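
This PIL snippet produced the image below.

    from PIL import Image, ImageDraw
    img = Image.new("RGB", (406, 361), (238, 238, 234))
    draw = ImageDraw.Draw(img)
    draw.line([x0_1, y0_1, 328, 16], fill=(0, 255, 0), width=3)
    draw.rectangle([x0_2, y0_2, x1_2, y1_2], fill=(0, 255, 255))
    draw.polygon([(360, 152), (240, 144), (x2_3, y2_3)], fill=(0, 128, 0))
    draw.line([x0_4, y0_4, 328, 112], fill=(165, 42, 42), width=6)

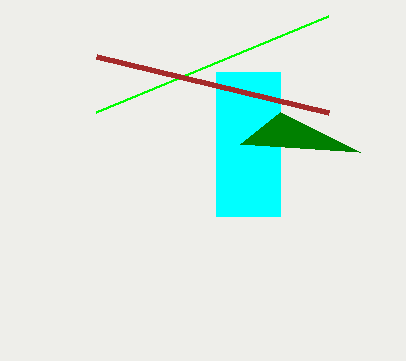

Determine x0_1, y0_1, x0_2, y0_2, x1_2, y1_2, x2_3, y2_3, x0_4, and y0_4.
x0_1 = 96, y0_1 = 112, x0_2 = 216, y0_2 = 72, x1_2 = 280, y1_2 = 216, x2_3 = 280, y2_3 = 112, x0_4 = 96, y0_4 = 56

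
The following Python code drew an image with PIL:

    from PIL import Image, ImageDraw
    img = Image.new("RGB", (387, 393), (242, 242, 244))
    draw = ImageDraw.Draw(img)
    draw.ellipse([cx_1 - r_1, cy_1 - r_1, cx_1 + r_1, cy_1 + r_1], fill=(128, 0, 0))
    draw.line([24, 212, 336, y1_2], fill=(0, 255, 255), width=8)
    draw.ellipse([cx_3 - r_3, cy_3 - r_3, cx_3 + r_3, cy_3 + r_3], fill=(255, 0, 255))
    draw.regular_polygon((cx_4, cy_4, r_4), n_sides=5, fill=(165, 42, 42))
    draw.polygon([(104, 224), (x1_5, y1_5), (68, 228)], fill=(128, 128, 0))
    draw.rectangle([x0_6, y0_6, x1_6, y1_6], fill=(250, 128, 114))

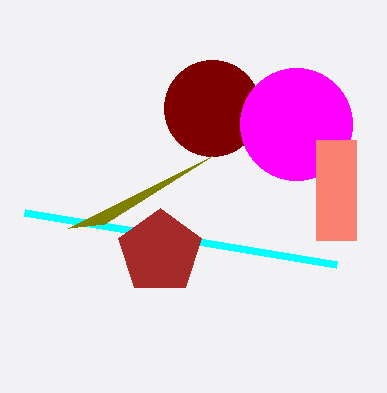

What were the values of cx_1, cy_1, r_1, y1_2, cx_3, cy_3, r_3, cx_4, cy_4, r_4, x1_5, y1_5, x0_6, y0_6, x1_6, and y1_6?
cx_1 = 212
cy_1 = 108
r_1 = 48
y1_2 = 264
cx_3 = 296
cy_3 = 124
r_3 = 56
cx_4 = 160
cy_4 = 252
r_4 = 44
x1_5 = 212
y1_5 = 156
x0_6 = 316
y0_6 = 140
x1_6 = 356
y1_6 = 240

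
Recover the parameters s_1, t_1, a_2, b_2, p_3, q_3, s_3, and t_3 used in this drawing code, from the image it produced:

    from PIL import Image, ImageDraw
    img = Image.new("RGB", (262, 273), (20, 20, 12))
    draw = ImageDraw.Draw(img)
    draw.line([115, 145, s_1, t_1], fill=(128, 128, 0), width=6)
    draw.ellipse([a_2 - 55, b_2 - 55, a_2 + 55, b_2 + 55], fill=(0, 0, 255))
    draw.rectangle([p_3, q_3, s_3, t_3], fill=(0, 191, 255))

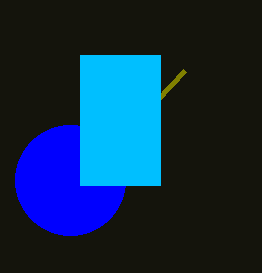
s_1 = 185; t_1 = 70; a_2 = 70; b_2 = 180; p_3 = 80; q_3 = 55; s_3 = 160; t_3 = 185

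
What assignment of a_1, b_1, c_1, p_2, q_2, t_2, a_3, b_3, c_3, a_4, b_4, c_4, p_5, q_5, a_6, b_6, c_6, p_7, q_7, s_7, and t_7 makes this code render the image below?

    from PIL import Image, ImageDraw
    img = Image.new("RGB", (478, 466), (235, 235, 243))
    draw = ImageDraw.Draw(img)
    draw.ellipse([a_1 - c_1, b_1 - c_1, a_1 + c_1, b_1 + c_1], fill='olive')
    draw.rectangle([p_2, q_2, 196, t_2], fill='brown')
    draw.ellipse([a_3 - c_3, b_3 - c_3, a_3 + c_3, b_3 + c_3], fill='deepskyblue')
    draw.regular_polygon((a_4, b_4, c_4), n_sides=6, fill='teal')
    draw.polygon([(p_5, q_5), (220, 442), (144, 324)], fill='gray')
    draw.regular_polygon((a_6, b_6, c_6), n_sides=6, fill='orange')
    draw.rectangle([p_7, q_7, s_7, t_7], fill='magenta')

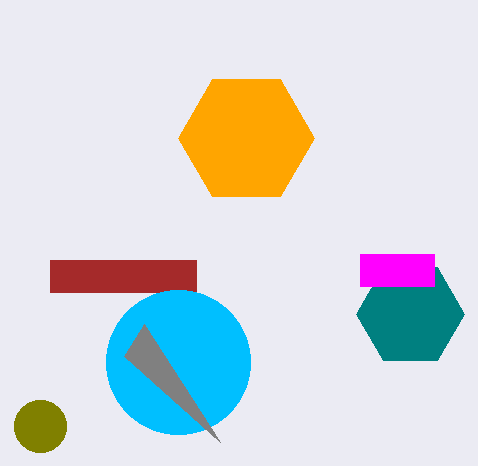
a_1 = 40; b_1 = 426; c_1 = 26; p_2 = 50; q_2 = 260; t_2 = 292; a_3 = 178; b_3 = 362; c_3 = 72; a_4 = 410; b_4 = 314; c_4 = 54; p_5 = 124; q_5 = 356; a_6 = 246; b_6 = 138; c_6 = 68; p_7 = 360; q_7 = 254; s_7 = 434; t_7 = 286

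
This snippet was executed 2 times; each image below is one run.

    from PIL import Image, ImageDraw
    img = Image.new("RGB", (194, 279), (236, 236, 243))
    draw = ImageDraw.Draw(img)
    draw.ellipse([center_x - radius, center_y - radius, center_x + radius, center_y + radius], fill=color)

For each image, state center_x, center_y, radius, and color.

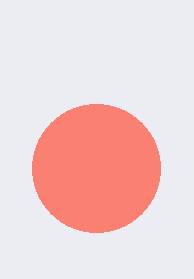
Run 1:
center_x = 96; center_y = 168; radius = 64; color = 'salmon'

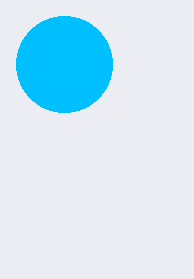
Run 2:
center_x = 64
center_y = 64
radius = 48
color = 'deepskyblue'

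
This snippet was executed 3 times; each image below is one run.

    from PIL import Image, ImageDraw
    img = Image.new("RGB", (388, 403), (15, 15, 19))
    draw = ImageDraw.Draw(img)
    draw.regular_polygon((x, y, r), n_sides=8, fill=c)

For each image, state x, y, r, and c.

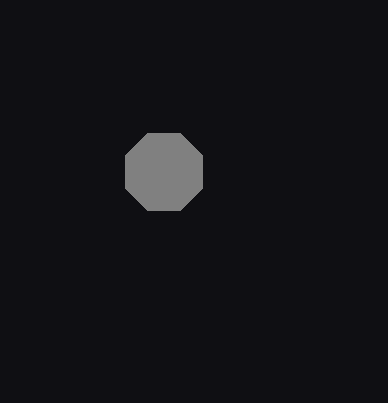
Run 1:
x = 164
y = 172
r = 42
c = 'gray'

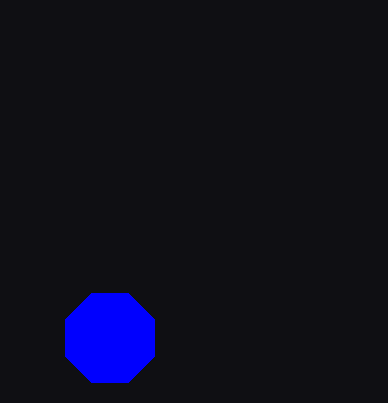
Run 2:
x = 110; y = 338; r = 48; c = 'blue'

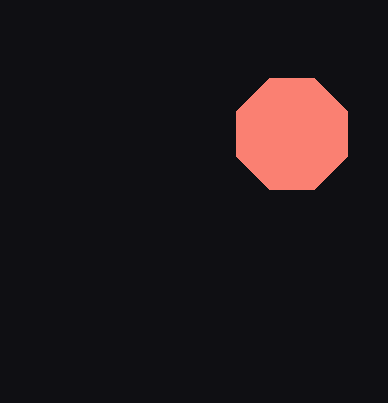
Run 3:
x = 292; y = 134; r = 60; c = 'salmon'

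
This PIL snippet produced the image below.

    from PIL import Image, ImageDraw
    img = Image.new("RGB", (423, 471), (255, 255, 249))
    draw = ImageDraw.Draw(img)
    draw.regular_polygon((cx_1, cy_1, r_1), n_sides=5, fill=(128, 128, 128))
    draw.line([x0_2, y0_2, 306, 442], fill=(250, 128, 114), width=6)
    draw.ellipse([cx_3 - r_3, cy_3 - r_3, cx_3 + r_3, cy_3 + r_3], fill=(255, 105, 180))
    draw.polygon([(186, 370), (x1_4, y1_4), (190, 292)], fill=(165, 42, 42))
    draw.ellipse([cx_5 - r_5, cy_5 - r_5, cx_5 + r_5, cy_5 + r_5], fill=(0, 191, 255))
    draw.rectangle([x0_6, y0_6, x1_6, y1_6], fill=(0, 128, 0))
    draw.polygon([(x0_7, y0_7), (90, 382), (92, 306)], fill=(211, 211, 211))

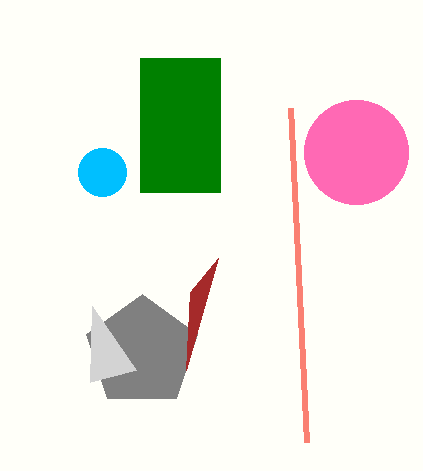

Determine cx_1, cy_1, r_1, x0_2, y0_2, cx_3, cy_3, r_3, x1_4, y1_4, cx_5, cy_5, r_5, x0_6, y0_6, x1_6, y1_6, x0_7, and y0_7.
cx_1 = 142, cy_1 = 352, r_1 = 58, x0_2 = 290, y0_2 = 108, cx_3 = 356, cy_3 = 152, r_3 = 52, x1_4 = 218, y1_4 = 258, cx_5 = 102, cy_5 = 172, r_5 = 24, x0_6 = 140, y0_6 = 58, x1_6 = 220, y1_6 = 192, x0_7 = 136, y0_7 = 370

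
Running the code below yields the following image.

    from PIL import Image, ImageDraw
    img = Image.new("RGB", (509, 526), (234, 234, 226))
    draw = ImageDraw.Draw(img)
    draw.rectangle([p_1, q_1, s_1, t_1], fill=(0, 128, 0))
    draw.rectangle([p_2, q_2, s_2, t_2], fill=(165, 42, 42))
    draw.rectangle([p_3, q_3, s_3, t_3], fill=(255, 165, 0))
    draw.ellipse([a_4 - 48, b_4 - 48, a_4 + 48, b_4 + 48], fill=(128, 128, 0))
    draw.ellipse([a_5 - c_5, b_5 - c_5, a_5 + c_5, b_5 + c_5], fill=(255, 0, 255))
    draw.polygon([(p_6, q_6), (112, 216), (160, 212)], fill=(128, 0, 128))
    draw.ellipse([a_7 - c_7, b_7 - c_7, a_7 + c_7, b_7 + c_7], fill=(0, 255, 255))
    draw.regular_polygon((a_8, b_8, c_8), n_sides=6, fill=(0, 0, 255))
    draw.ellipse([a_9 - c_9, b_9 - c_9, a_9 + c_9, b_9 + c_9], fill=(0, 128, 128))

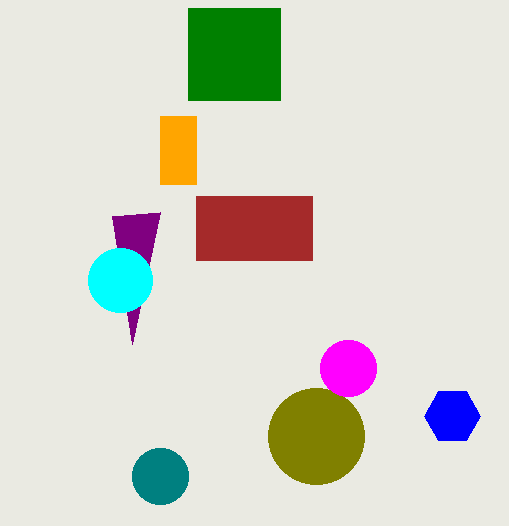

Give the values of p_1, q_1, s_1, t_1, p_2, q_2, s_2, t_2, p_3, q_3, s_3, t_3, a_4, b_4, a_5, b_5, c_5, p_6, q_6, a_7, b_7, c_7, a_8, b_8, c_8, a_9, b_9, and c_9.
p_1 = 188; q_1 = 8; s_1 = 280; t_1 = 100; p_2 = 196; q_2 = 196; s_2 = 312; t_2 = 260; p_3 = 160; q_3 = 116; s_3 = 196; t_3 = 184; a_4 = 316; b_4 = 436; a_5 = 348; b_5 = 368; c_5 = 28; p_6 = 132; q_6 = 344; a_7 = 120; b_7 = 280; c_7 = 32; a_8 = 452; b_8 = 416; c_8 = 28; a_9 = 160; b_9 = 476; c_9 = 28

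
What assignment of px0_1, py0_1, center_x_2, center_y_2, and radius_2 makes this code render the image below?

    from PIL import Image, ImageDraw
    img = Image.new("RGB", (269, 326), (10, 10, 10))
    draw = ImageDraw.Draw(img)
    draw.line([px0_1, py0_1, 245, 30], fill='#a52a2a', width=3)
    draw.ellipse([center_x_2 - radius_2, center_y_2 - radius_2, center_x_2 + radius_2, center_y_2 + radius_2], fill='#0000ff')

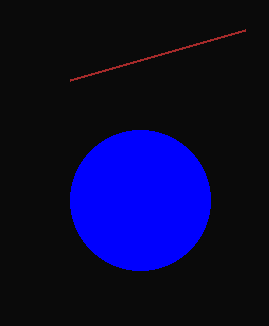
px0_1 = 70
py0_1 = 80
center_x_2 = 140
center_y_2 = 200
radius_2 = 70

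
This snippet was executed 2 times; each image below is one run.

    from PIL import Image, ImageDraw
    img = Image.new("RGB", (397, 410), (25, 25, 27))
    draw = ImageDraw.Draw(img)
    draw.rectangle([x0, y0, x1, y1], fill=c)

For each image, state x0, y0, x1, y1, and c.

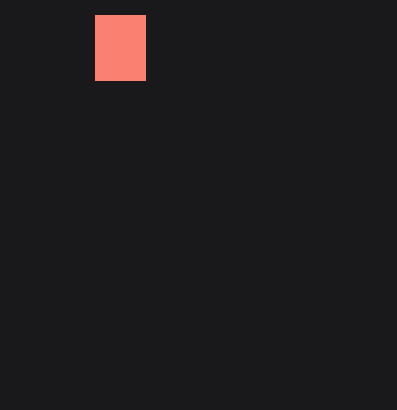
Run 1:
x0 = 95; y0 = 15; x1 = 145; y1 = 80; c = 'salmon'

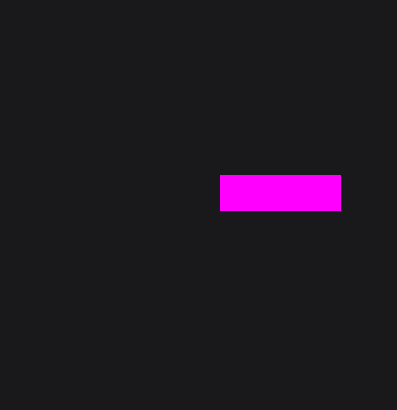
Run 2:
x0 = 220; y0 = 175; x1 = 340; y1 = 210; c = 'magenta'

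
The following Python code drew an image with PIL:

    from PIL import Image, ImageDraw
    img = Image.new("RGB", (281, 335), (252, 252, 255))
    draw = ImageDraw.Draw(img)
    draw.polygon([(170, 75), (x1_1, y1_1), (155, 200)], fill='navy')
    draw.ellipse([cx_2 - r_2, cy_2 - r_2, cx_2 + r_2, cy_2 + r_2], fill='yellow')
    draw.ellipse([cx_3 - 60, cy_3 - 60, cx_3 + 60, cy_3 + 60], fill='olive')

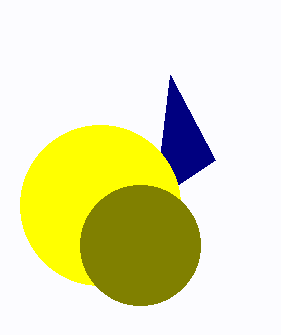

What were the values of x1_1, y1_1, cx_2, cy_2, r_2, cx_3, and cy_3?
x1_1 = 215, y1_1 = 160, cx_2 = 100, cy_2 = 205, r_2 = 80, cx_3 = 140, cy_3 = 245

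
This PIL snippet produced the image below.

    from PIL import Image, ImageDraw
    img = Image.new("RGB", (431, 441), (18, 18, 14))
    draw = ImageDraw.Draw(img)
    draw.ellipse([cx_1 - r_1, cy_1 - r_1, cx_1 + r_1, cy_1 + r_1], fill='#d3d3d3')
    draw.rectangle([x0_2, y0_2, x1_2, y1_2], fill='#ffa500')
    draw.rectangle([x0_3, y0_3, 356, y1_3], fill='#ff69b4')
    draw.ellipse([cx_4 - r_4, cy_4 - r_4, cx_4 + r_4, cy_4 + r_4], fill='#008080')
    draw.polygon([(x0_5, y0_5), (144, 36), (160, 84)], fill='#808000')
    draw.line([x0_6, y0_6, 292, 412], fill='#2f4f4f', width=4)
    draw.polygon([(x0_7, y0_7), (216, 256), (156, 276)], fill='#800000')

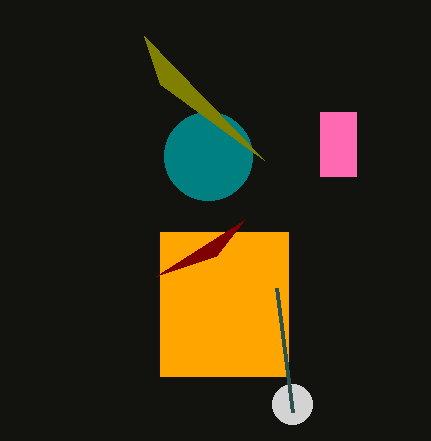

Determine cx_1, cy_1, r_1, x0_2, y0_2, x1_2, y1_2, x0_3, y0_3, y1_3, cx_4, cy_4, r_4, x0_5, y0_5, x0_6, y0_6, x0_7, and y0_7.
cx_1 = 292
cy_1 = 404
r_1 = 20
x0_2 = 160
y0_2 = 232
x1_2 = 288
y1_2 = 376
x0_3 = 320
y0_3 = 112
y1_3 = 176
cx_4 = 208
cy_4 = 156
r_4 = 44
x0_5 = 264
y0_5 = 160
x0_6 = 276
y0_6 = 288
x0_7 = 244
y0_7 = 220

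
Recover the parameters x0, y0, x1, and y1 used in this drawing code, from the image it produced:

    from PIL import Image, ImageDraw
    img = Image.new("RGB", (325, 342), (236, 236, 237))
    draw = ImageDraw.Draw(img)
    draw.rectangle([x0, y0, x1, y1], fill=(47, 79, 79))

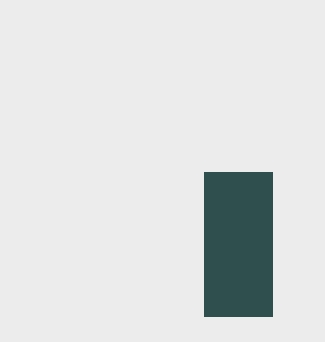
x0 = 204; y0 = 172; x1 = 272; y1 = 316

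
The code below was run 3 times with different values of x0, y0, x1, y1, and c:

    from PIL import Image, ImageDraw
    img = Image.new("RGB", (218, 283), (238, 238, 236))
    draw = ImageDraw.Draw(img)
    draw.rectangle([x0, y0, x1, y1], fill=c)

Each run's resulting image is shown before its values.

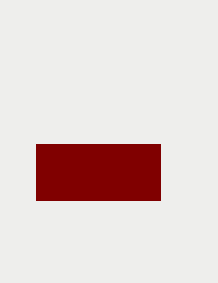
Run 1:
x0 = 36, y0 = 144, x1 = 160, y1 = 200, c = 'maroon'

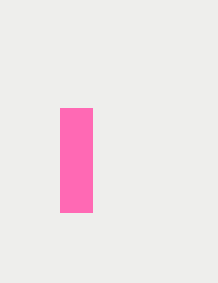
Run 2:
x0 = 60, y0 = 108, x1 = 92, y1 = 212, c = 'hotpink'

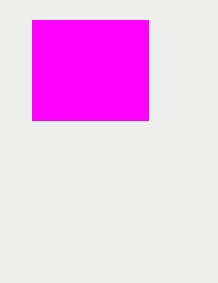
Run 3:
x0 = 32
y0 = 20
x1 = 148
y1 = 120
c = 'magenta'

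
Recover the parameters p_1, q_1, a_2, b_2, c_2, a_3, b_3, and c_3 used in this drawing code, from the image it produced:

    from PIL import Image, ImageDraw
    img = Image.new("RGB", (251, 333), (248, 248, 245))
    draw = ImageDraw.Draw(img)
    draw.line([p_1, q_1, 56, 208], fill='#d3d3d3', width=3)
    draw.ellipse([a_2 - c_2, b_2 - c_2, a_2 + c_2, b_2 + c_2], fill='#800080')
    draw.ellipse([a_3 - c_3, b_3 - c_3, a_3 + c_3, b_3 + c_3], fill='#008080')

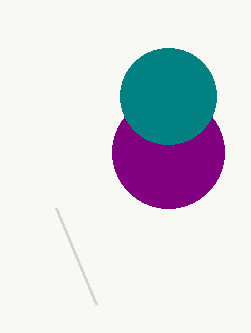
p_1 = 96, q_1 = 304, a_2 = 168, b_2 = 152, c_2 = 56, a_3 = 168, b_3 = 96, c_3 = 48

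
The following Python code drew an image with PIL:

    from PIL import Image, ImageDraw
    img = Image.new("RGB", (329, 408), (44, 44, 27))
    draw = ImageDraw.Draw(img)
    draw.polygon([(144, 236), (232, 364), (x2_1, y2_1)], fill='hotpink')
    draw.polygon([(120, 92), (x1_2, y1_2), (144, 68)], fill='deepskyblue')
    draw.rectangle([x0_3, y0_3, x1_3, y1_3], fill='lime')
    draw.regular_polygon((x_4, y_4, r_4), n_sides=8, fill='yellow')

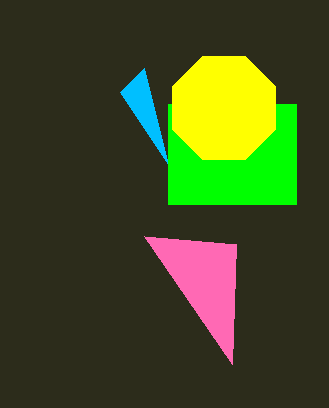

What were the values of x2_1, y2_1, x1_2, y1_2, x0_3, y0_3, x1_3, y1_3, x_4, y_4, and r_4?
x2_1 = 236
y2_1 = 244
x1_2 = 168
y1_2 = 164
x0_3 = 168
y0_3 = 104
x1_3 = 296
y1_3 = 204
x_4 = 224
y_4 = 108
r_4 = 56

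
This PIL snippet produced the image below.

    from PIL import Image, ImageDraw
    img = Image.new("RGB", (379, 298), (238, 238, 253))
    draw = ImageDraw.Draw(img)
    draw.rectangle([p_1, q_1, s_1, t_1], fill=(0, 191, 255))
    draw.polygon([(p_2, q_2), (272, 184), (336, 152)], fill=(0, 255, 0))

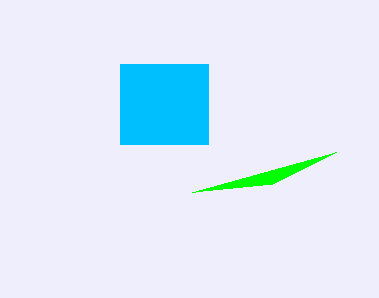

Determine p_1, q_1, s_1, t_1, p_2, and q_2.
p_1 = 120, q_1 = 64, s_1 = 208, t_1 = 144, p_2 = 192, q_2 = 192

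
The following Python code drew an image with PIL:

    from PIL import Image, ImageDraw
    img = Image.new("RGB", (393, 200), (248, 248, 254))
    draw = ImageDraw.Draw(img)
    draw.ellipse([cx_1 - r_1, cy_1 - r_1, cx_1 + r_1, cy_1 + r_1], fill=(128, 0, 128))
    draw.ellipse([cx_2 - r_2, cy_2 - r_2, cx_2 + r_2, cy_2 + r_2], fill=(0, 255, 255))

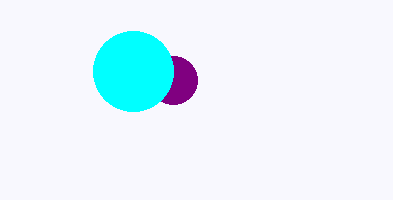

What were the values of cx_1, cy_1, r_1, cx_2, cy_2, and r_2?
cx_1 = 173; cy_1 = 80; r_1 = 24; cx_2 = 133; cy_2 = 71; r_2 = 40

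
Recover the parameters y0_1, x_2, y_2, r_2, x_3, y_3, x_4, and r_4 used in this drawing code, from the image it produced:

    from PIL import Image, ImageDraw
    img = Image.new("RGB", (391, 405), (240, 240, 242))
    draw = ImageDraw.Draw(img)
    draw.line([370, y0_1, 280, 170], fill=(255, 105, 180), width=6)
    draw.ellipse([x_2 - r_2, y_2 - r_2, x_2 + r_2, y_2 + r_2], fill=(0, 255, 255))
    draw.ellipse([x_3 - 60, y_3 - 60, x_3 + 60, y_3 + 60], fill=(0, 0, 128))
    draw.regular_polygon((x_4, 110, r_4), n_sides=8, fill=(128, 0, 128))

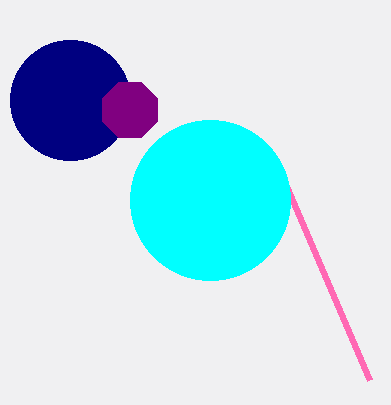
y0_1 = 380, x_2 = 210, y_2 = 200, r_2 = 80, x_3 = 70, y_3 = 100, x_4 = 130, r_4 = 30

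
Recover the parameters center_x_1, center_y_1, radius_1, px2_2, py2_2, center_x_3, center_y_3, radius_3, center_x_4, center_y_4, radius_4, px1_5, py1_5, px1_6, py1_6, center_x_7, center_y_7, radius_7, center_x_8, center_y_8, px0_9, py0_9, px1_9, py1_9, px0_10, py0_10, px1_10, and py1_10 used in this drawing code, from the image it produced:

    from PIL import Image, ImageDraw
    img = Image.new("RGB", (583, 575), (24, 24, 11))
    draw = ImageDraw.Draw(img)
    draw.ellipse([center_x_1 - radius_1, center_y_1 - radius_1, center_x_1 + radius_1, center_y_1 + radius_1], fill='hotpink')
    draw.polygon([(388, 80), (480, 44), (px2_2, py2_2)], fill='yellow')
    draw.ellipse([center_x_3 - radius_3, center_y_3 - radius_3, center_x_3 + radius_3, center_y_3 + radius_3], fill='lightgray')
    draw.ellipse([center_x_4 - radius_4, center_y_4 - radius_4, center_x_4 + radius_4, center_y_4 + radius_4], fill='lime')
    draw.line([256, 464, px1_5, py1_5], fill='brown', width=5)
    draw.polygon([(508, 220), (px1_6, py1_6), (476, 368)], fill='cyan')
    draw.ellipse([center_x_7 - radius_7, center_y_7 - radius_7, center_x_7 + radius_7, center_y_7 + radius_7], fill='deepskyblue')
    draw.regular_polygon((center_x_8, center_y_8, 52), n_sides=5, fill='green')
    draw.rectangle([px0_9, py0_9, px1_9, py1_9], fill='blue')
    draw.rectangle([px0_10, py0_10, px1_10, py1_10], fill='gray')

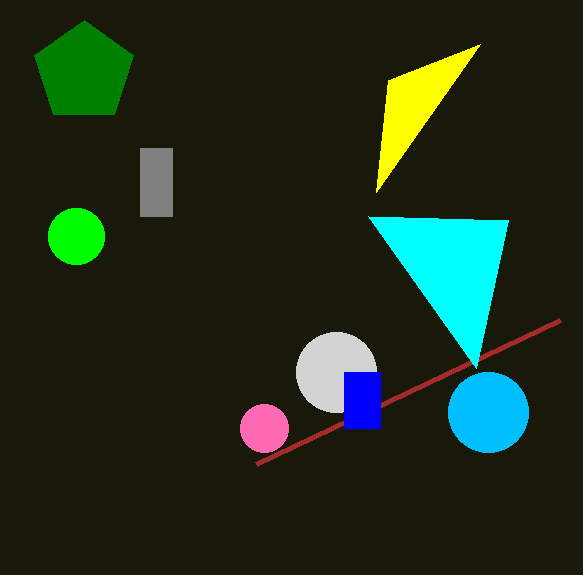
center_x_1 = 264
center_y_1 = 428
radius_1 = 24
px2_2 = 376
py2_2 = 192
center_x_3 = 336
center_y_3 = 372
radius_3 = 40
center_x_4 = 76
center_y_4 = 236
radius_4 = 28
px1_5 = 560
py1_5 = 320
px1_6 = 368
py1_6 = 216
center_x_7 = 488
center_y_7 = 412
radius_7 = 40
center_x_8 = 84
center_y_8 = 72
px0_9 = 344
py0_9 = 372
px1_9 = 380
py1_9 = 428
px0_10 = 140
py0_10 = 148
px1_10 = 172
py1_10 = 216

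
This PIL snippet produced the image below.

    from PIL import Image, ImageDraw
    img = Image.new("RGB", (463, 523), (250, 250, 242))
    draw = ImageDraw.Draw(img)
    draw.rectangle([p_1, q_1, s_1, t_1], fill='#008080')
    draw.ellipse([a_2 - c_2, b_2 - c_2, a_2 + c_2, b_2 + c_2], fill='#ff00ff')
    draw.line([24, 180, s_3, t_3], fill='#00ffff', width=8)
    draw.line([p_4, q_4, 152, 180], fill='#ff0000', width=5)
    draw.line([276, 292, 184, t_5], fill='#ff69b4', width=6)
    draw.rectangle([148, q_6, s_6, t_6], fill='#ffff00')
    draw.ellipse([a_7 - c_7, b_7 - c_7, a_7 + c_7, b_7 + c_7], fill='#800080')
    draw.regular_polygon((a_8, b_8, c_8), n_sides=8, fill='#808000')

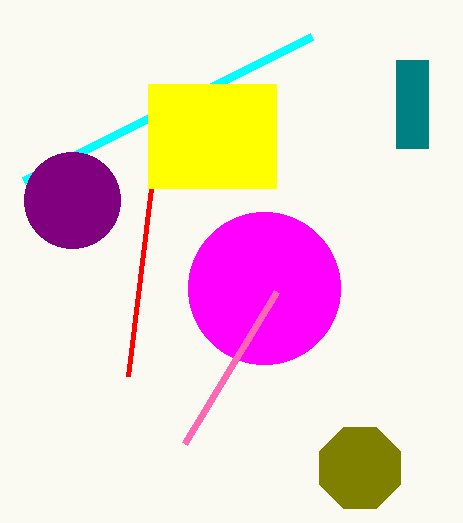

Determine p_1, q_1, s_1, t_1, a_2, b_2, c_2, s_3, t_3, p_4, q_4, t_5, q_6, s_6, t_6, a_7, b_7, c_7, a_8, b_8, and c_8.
p_1 = 396; q_1 = 60; s_1 = 428; t_1 = 148; a_2 = 264; b_2 = 288; c_2 = 76; s_3 = 312; t_3 = 36; p_4 = 128; q_4 = 376; t_5 = 444; q_6 = 84; s_6 = 276; t_6 = 188; a_7 = 72; b_7 = 200; c_7 = 48; a_8 = 360; b_8 = 468; c_8 = 44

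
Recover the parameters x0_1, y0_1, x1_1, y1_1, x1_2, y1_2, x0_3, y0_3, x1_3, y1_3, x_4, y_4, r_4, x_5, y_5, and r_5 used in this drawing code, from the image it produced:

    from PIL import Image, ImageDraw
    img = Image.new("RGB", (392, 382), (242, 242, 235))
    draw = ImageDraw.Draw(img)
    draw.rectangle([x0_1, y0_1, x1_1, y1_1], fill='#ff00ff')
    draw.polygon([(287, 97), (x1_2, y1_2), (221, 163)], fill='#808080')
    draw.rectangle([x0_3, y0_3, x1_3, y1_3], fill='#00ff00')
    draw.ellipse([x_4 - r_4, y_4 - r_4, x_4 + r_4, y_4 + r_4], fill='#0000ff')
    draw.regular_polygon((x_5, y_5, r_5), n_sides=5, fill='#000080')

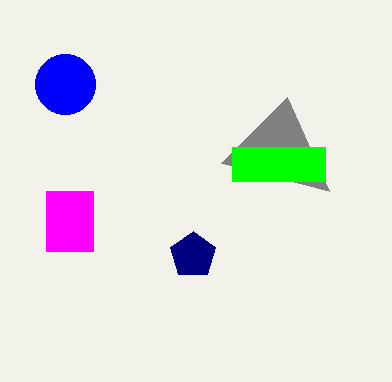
x0_1 = 46
y0_1 = 191
x1_1 = 93
y1_1 = 251
x1_2 = 329
y1_2 = 191
x0_3 = 232
y0_3 = 147
x1_3 = 325
y1_3 = 181
x_4 = 65
y_4 = 84
r_4 = 30
x_5 = 193
y_5 = 255
r_5 = 24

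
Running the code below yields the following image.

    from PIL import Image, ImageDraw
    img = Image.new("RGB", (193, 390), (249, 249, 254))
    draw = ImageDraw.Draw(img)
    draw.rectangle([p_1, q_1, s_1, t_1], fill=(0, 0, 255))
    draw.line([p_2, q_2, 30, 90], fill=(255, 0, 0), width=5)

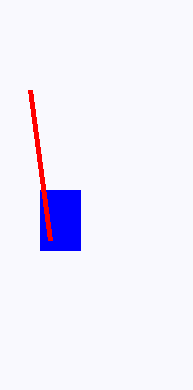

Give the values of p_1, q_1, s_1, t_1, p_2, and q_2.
p_1 = 40, q_1 = 190, s_1 = 80, t_1 = 250, p_2 = 50, q_2 = 240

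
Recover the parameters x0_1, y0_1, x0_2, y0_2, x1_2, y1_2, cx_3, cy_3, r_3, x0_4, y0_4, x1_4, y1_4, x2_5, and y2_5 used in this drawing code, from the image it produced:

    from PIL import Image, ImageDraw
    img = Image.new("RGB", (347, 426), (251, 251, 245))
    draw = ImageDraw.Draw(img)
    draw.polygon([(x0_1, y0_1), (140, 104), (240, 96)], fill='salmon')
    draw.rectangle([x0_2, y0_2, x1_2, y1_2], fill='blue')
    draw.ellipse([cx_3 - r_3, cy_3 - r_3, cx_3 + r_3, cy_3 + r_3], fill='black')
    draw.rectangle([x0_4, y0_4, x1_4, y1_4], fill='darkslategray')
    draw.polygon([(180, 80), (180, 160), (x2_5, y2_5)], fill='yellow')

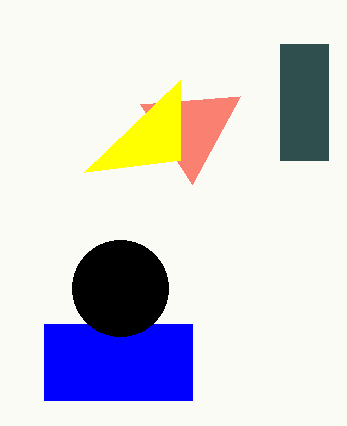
x0_1 = 192
y0_1 = 184
x0_2 = 44
y0_2 = 324
x1_2 = 192
y1_2 = 400
cx_3 = 120
cy_3 = 288
r_3 = 48
x0_4 = 280
y0_4 = 44
x1_4 = 328
y1_4 = 160
x2_5 = 84
y2_5 = 172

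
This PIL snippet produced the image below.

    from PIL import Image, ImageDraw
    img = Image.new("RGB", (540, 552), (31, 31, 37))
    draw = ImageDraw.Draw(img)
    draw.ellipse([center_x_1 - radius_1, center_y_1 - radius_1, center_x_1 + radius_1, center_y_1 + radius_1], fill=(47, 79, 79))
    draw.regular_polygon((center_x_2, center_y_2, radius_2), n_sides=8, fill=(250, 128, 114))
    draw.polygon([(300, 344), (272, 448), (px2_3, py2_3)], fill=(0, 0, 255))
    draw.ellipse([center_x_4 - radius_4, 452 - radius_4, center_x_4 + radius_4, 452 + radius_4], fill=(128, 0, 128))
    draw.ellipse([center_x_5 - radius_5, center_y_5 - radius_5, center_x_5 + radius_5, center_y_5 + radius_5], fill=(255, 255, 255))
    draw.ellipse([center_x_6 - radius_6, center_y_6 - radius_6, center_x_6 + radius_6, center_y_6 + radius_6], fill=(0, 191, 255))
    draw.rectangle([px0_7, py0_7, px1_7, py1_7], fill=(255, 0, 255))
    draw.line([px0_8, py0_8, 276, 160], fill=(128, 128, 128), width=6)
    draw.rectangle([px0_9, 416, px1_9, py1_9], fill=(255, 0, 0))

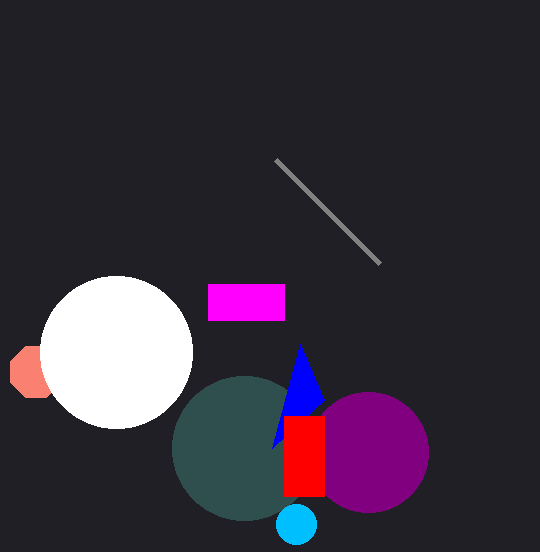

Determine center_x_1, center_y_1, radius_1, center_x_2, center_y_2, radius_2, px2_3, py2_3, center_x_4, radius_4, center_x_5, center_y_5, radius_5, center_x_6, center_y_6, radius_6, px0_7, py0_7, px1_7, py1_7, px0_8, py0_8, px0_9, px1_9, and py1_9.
center_x_1 = 244; center_y_1 = 448; radius_1 = 72; center_x_2 = 36; center_y_2 = 372; radius_2 = 28; px2_3 = 324; py2_3 = 400; center_x_4 = 368; radius_4 = 60; center_x_5 = 116; center_y_5 = 352; radius_5 = 76; center_x_6 = 296; center_y_6 = 524; radius_6 = 20; px0_7 = 208; py0_7 = 284; px1_7 = 284; py1_7 = 320; px0_8 = 380; py0_8 = 264; px0_9 = 284; px1_9 = 324; py1_9 = 496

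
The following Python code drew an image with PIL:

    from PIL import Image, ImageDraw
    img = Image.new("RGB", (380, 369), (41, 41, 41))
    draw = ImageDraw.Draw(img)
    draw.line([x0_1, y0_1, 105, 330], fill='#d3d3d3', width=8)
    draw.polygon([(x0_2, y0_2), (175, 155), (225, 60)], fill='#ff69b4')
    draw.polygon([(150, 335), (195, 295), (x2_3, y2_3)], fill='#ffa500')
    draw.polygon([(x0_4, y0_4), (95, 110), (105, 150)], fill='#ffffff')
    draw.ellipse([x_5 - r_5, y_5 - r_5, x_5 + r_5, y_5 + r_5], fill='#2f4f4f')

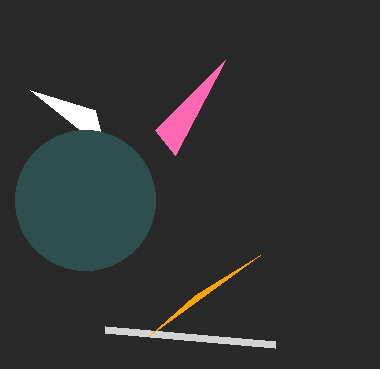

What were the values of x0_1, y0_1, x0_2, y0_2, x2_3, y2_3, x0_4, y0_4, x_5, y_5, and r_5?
x0_1 = 275
y0_1 = 345
x0_2 = 155
y0_2 = 130
x2_3 = 260
y2_3 = 255
x0_4 = 30
y0_4 = 90
x_5 = 85
y_5 = 200
r_5 = 70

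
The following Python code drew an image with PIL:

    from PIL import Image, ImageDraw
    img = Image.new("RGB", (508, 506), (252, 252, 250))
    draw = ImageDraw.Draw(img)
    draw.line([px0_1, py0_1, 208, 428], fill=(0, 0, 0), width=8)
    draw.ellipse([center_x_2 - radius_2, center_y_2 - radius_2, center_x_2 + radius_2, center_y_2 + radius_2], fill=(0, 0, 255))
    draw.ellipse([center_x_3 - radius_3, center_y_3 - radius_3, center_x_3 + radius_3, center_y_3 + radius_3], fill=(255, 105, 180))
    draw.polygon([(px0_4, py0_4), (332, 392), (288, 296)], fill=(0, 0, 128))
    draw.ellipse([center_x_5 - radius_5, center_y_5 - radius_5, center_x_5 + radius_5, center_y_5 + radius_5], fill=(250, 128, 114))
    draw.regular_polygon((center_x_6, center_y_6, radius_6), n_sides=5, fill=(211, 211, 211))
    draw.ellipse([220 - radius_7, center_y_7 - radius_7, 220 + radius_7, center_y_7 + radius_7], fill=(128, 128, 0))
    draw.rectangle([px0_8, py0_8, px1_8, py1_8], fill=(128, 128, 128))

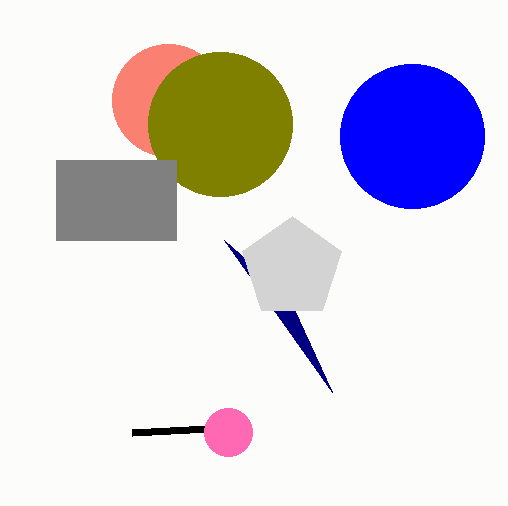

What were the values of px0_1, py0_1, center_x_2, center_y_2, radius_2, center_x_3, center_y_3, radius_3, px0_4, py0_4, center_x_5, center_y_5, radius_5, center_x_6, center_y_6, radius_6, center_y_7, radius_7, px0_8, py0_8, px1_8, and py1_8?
px0_1 = 132
py0_1 = 432
center_x_2 = 412
center_y_2 = 136
radius_2 = 72
center_x_3 = 228
center_y_3 = 432
radius_3 = 24
px0_4 = 224
py0_4 = 240
center_x_5 = 168
center_y_5 = 100
radius_5 = 56
center_x_6 = 292
center_y_6 = 268
radius_6 = 52
center_y_7 = 124
radius_7 = 72
px0_8 = 56
py0_8 = 160
px1_8 = 176
py1_8 = 240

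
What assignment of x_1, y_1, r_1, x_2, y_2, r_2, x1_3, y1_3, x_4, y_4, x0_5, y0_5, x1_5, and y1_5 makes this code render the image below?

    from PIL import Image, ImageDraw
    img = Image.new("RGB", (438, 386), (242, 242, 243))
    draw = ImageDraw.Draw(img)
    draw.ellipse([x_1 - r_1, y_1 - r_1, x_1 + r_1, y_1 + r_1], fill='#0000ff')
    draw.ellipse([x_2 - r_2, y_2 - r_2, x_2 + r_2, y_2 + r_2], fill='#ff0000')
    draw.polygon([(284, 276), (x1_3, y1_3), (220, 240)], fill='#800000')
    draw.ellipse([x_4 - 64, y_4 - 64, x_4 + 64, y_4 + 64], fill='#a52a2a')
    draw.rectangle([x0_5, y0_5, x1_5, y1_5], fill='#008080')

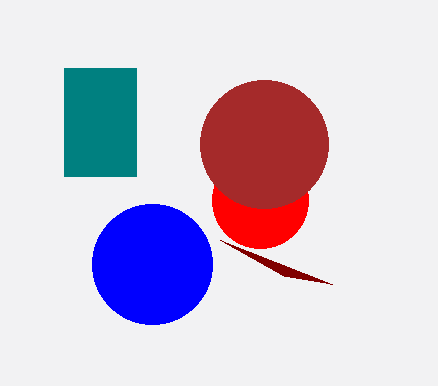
x_1 = 152, y_1 = 264, r_1 = 60, x_2 = 260, y_2 = 200, r_2 = 48, x1_3 = 332, y1_3 = 284, x_4 = 264, y_4 = 144, x0_5 = 64, y0_5 = 68, x1_5 = 136, y1_5 = 176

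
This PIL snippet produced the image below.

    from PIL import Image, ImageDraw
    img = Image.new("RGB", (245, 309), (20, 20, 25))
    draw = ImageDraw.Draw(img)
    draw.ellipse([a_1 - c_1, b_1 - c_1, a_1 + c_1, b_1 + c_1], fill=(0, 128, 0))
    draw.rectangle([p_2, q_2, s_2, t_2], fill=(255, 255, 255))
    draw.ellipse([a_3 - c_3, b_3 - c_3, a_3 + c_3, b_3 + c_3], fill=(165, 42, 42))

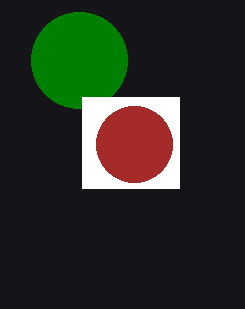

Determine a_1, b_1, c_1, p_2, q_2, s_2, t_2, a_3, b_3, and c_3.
a_1 = 79
b_1 = 60
c_1 = 48
p_2 = 82
q_2 = 97
s_2 = 179
t_2 = 188
a_3 = 134
b_3 = 144
c_3 = 38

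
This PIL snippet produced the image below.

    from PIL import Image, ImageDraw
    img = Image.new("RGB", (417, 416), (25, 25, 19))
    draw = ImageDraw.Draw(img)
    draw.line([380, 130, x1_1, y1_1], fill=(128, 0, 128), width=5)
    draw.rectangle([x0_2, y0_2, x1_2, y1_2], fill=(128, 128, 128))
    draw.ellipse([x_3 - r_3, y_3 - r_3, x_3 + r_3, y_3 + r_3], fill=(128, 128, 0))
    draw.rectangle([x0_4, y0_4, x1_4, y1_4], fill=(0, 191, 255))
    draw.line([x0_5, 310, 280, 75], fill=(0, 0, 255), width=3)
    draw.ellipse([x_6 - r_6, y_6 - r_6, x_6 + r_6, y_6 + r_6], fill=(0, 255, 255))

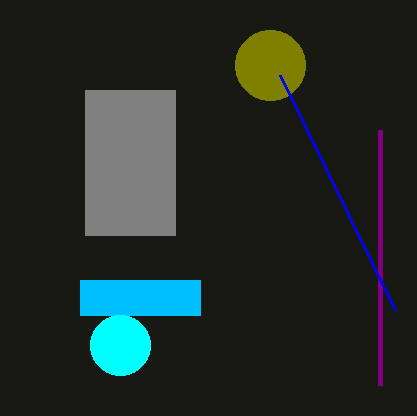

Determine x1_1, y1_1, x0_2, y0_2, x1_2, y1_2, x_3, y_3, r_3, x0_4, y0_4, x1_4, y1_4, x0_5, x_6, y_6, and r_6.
x1_1 = 380, y1_1 = 385, x0_2 = 85, y0_2 = 90, x1_2 = 175, y1_2 = 235, x_3 = 270, y_3 = 65, r_3 = 35, x0_4 = 80, y0_4 = 280, x1_4 = 200, y1_4 = 315, x0_5 = 395, x_6 = 120, y_6 = 345, r_6 = 30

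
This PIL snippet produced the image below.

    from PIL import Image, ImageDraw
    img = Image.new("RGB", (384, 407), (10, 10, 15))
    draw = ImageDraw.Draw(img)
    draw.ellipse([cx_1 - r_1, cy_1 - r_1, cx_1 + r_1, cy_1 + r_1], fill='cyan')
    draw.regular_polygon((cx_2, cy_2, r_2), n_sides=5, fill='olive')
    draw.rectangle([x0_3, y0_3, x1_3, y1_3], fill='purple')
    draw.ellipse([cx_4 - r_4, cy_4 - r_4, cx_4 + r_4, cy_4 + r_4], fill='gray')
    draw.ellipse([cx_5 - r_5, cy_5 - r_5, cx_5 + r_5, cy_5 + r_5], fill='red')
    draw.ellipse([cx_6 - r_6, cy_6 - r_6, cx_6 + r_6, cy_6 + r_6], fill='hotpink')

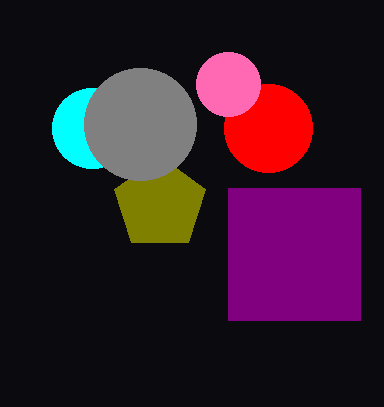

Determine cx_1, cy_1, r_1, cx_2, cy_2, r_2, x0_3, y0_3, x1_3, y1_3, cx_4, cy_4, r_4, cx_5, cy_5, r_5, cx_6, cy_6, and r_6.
cx_1 = 92; cy_1 = 128; r_1 = 40; cx_2 = 160; cy_2 = 204; r_2 = 48; x0_3 = 228; y0_3 = 188; x1_3 = 360; y1_3 = 320; cx_4 = 140; cy_4 = 124; r_4 = 56; cx_5 = 268; cy_5 = 128; r_5 = 44; cx_6 = 228; cy_6 = 84; r_6 = 32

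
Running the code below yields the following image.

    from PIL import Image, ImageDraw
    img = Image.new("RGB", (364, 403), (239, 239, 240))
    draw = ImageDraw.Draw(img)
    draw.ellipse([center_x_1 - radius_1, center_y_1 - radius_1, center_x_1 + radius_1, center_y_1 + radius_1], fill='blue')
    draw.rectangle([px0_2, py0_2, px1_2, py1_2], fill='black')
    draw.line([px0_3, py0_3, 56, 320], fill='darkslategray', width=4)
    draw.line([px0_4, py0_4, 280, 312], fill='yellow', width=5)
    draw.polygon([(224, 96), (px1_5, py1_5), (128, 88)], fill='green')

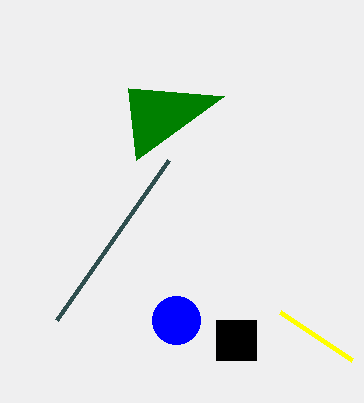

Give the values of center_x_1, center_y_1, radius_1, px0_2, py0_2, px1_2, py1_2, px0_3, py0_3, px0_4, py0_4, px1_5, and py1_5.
center_x_1 = 176, center_y_1 = 320, radius_1 = 24, px0_2 = 216, py0_2 = 320, px1_2 = 256, py1_2 = 360, px0_3 = 168, py0_3 = 160, px0_4 = 352, py0_4 = 360, px1_5 = 136, py1_5 = 160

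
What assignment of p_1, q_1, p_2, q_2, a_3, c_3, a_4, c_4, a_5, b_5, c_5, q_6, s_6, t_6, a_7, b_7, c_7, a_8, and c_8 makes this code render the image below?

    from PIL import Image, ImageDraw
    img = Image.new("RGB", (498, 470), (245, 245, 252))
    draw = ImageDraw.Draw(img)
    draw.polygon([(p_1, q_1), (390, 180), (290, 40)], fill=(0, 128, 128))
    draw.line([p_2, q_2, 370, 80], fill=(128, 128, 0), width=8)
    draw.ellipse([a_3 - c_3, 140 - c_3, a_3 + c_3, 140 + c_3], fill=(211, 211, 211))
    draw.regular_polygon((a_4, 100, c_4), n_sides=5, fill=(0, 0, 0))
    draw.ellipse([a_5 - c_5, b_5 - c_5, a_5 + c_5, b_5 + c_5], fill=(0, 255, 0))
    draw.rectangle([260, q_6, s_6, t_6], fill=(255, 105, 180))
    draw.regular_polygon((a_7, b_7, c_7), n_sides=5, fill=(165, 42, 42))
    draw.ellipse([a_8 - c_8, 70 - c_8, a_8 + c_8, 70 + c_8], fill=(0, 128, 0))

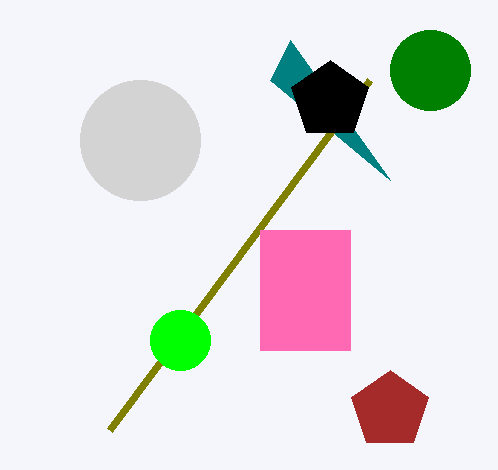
p_1 = 270; q_1 = 80; p_2 = 110; q_2 = 430; a_3 = 140; c_3 = 60; a_4 = 330; c_4 = 40; a_5 = 180; b_5 = 340; c_5 = 30; q_6 = 230; s_6 = 350; t_6 = 350; a_7 = 390; b_7 = 410; c_7 = 40; a_8 = 430; c_8 = 40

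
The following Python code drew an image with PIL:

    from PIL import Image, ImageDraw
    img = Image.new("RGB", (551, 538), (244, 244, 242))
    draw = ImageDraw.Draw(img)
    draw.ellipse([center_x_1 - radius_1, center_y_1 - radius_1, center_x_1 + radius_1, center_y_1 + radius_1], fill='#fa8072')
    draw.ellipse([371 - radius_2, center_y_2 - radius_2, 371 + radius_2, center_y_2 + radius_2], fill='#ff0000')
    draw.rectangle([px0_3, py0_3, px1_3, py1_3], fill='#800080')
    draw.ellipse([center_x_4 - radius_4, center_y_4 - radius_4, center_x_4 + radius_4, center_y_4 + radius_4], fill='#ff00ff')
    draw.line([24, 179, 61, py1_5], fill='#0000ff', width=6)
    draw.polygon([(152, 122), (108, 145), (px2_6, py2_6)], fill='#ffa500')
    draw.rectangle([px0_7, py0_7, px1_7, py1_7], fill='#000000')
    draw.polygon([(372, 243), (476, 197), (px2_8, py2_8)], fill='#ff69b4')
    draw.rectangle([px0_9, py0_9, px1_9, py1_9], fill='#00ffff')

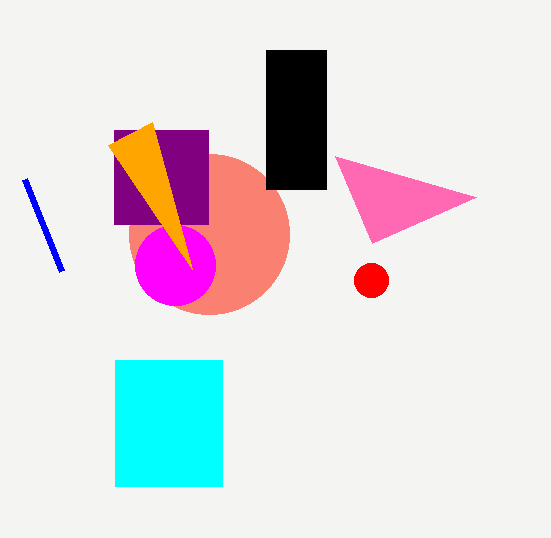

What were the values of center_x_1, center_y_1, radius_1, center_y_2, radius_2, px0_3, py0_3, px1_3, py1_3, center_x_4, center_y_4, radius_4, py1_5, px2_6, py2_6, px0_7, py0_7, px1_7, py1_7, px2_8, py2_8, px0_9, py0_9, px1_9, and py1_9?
center_x_1 = 209
center_y_1 = 234
radius_1 = 80
center_y_2 = 280
radius_2 = 17
px0_3 = 114
py0_3 = 130
px1_3 = 208
py1_3 = 224
center_x_4 = 175
center_y_4 = 265
radius_4 = 40
py1_5 = 271
px2_6 = 192
py2_6 = 269
px0_7 = 266
py0_7 = 50
px1_7 = 326
py1_7 = 189
px2_8 = 335
py2_8 = 156
px0_9 = 115
py0_9 = 360
px1_9 = 222
py1_9 = 486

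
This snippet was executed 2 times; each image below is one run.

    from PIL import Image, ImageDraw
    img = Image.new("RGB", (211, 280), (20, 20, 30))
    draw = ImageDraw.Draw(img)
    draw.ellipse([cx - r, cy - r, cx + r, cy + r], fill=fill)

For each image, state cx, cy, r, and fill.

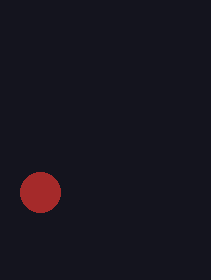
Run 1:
cx = 40, cy = 192, r = 20, fill = 'brown'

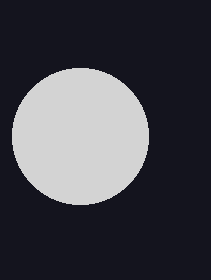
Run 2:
cx = 80; cy = 136; r = 68; fill = 'lightgray'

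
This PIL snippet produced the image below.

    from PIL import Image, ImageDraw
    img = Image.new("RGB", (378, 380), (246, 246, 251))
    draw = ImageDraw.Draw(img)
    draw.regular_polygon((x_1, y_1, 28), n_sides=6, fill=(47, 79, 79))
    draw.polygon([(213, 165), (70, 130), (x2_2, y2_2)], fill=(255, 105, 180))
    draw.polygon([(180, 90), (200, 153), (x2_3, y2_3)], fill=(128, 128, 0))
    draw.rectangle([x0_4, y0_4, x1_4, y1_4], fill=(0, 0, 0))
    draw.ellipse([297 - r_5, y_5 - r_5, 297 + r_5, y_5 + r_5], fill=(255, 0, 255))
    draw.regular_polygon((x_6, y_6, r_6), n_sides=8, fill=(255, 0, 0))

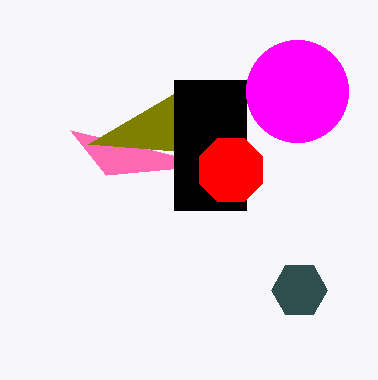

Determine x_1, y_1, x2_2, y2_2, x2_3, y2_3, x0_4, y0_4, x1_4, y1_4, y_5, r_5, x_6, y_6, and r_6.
x_1 = 299; y_1 = 290; x2_2 = 106; y2_2 = 175; x2_3 = 88; y2_3 = 144; x0_4 = 174; y0_4 = 80; x1_4 = 246; y1_4 = 210; y_5 = 91; r_5 = 51; x_6 = 231; y_6 = 170; r_6 = 34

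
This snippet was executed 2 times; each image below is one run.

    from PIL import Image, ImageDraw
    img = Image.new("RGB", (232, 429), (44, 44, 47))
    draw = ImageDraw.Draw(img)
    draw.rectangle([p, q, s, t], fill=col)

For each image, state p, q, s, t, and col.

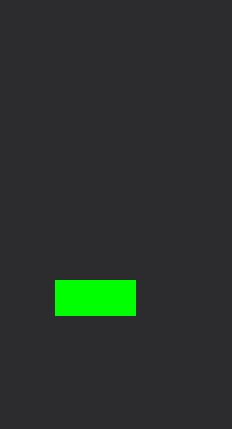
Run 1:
p = 55; q = 280; s = 135; t = 315; col = 'lime'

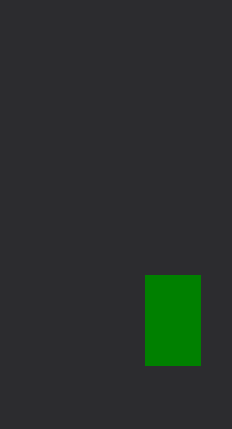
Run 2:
p = 145, q = 275, s = 200, t = 365, col = 'green'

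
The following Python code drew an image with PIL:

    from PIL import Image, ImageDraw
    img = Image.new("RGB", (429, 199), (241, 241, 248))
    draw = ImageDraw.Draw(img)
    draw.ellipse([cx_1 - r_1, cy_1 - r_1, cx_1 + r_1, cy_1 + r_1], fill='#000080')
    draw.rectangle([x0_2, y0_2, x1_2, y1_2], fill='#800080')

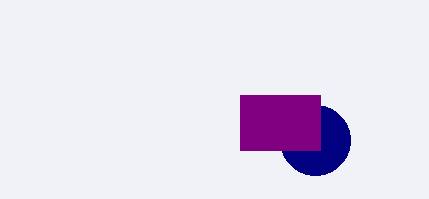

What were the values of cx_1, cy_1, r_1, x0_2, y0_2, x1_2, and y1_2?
cx_1 = 315; cy_1 = 140; r_1 = 35; x0_2 = 240; y0_2 = 95; x1_2 = 320; y1_2 = 150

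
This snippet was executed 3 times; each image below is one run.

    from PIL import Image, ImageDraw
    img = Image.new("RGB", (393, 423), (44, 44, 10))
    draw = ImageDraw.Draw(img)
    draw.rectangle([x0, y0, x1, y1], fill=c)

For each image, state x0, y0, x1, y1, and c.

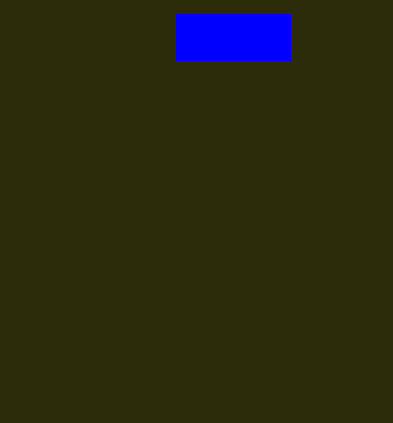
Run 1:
x0 = 176; y0 = 14; x1 = 290; y1 = 60; c = 'blue'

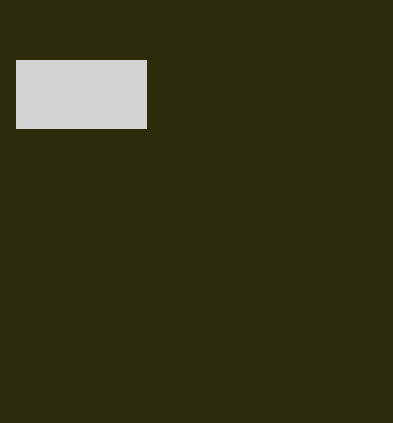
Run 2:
x0 = 16, y0 = 60, x1 = 146, y1 = 128, c = 'lightgray'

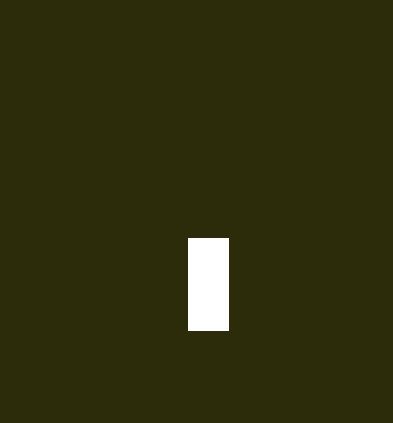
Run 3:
x0 = 188; y0 = 238; x1 = 228; y1 = 330; c = 'white'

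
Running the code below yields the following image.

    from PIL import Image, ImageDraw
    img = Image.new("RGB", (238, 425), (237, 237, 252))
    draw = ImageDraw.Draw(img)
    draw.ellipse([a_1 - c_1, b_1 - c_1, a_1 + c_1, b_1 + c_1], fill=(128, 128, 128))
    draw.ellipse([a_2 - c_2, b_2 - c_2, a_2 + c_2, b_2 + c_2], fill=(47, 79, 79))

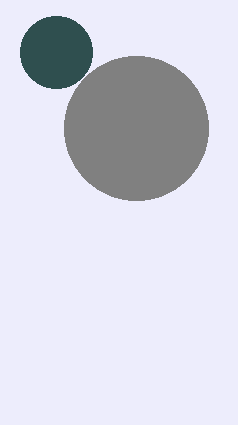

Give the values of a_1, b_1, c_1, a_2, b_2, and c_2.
a_1 = 136; b_1 = 128; c_1 = 72; a_2 = 56; b_2 = 52; c_2 = 36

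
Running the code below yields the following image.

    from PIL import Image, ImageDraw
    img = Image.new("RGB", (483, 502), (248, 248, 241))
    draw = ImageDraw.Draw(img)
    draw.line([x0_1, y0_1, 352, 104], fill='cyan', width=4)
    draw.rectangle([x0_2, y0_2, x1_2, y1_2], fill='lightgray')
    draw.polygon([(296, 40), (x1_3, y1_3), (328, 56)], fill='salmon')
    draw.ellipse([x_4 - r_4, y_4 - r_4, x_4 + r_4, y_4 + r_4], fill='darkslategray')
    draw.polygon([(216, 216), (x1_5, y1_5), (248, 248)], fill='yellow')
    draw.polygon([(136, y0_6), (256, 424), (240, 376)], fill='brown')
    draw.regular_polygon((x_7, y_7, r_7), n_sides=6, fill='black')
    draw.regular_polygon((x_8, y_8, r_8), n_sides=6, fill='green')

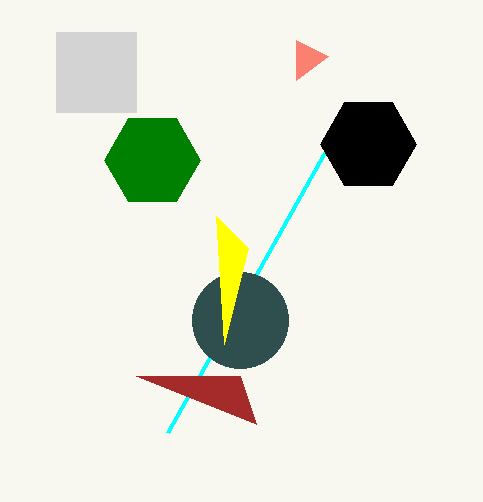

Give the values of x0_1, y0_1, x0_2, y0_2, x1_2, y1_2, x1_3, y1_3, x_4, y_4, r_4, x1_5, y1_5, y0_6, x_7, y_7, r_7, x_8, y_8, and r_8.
x0_1 = 168; y0_1 = 432; x0_2 = 56; y0_2 = 32; x1_2 = 136; y1_2 = 112; x1_3 = 296; y1_3 = 80; x_4 = 240; y_4 = 320; r_4 = 48; x1_5 = 224; y1_5 = 344; y0_6 = 376; x_7 = 368; y_7 = 144; r_7 = 48; x_8 = 152; y_8 = 160; r_8 = 48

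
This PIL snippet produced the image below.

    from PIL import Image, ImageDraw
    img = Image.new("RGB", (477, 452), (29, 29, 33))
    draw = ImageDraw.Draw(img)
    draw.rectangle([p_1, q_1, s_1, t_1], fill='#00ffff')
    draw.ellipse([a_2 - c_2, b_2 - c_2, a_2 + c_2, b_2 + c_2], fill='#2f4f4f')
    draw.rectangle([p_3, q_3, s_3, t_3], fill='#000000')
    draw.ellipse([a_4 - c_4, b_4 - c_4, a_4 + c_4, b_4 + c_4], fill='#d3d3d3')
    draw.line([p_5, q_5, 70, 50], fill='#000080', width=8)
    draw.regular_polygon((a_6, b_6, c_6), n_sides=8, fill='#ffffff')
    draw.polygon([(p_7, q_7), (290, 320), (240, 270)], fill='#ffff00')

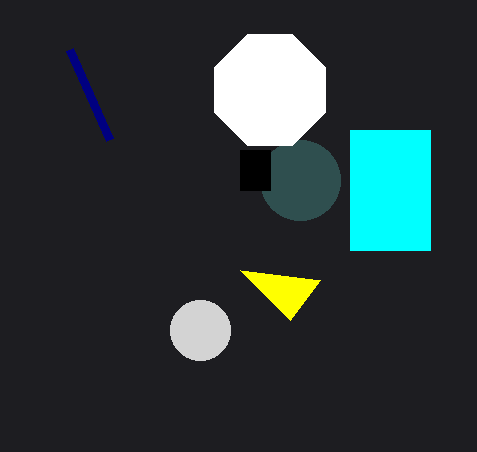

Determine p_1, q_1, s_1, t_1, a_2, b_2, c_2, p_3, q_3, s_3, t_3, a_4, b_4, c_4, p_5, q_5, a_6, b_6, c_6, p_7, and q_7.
p_1 = 350
q_1 = 130
s_1 = 430
t_1 = 250
a_2 = 300
b_2 = 180
c_2 = 40
p_3 = 240
q_3 = 150
s_3 = 270
t_3 = 190
a_4 = 200
b_4 = 330
c_4 = 30
p_5 = 110
q_5 = 140
a_6 = 270
b_6 = 90
c_6 = 60
p_7 = 320
q_7 = 280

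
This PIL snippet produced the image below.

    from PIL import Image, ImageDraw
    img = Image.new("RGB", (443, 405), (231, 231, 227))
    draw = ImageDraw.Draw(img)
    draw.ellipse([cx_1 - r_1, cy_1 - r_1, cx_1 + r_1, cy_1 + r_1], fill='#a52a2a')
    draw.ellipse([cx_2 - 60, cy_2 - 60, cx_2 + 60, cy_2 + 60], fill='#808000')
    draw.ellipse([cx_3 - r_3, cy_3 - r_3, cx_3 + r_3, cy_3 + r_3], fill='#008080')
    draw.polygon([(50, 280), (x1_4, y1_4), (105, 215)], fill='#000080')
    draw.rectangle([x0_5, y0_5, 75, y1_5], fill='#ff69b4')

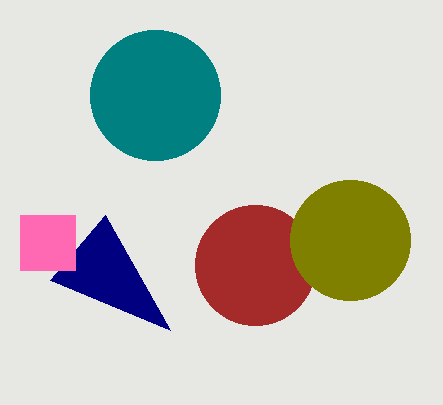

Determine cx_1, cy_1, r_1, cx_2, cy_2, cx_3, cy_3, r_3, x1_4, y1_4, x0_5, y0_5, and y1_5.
cx_1 = 255
cy_1 = 265
r_1 = 60
cx_2 = 350
cy_2 = 240
cx_3 = 155
cy_3 = 95
r_3 = 65
x1_4 = 170
y1_4 = 330
x0_5 = 20
y0_5 = 215
y1_5 = 270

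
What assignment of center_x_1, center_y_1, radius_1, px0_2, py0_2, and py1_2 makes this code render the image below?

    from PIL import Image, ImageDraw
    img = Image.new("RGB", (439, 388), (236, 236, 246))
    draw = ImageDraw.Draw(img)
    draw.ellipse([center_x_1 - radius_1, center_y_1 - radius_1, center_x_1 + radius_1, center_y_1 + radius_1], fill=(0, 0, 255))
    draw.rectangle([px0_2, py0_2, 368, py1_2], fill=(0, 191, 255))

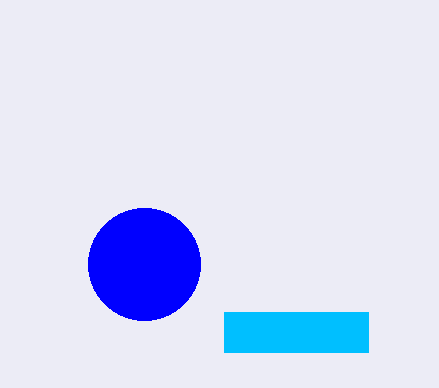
center_x_1 = 144; center_y_1 = 264; radius_1 = 56; px0_2 = 224; py0_2 = 312; py1_2 = 352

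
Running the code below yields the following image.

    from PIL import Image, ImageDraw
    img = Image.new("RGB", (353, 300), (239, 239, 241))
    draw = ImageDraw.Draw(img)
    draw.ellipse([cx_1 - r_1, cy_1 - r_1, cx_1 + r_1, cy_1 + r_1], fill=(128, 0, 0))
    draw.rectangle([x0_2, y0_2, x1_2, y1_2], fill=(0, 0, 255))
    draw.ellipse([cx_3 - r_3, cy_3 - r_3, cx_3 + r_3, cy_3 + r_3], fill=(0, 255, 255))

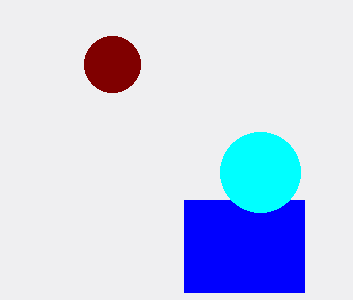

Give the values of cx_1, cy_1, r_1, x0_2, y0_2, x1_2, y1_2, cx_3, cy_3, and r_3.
cx_1 = 112
cy_1 = 64
r_1 = 28
x0_2 = 184
y0_2 = 200
x1_2 = 304
y1_2 = 292
cx_3 = 260
cy_3 = 172
r_3 = 40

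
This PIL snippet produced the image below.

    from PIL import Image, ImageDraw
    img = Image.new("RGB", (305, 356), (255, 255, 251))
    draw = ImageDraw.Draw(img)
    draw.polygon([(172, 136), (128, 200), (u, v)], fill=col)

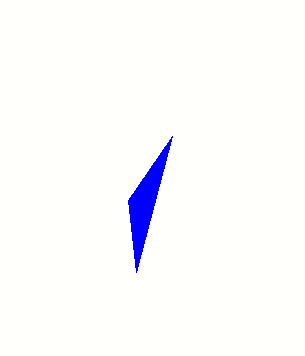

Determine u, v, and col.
u = 136, v = 272, col = 'blue'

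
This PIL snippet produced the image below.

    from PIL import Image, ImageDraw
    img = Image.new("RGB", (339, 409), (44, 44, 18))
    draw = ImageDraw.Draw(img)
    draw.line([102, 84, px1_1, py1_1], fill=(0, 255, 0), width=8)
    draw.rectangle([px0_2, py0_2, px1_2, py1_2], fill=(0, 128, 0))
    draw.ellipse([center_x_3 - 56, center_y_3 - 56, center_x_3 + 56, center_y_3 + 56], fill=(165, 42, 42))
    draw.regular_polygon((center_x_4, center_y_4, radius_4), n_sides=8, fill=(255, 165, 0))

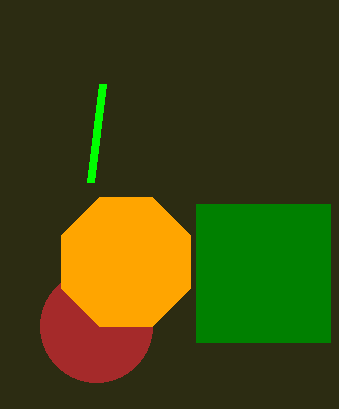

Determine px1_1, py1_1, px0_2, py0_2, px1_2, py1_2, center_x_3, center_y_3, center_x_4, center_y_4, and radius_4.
px1_1 = 90, py1_1 = 182, px0_2 = 196, py0_2 = 204, px1_2 = 330, py1_2 = 342, center_x_3 = 96, center_y_3 = 326, center_x_4 = 126, center_y_4 = 262, radius_4 = 70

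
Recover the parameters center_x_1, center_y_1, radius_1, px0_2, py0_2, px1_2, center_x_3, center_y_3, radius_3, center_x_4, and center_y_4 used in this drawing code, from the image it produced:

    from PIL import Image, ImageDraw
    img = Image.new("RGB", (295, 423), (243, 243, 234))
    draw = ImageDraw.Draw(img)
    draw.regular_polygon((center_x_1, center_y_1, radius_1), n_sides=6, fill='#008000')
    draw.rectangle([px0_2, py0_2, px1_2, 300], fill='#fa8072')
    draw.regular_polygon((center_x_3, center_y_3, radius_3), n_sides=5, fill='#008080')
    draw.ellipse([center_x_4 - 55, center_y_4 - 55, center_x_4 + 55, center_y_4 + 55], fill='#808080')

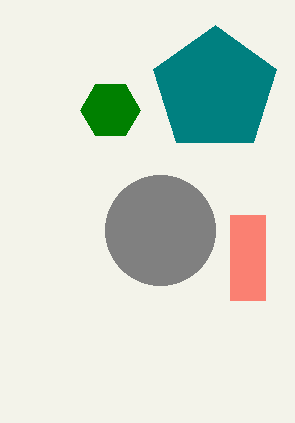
center_x_1 = 110, center_y_1 = 110, radius_1 = 30, px0_2 = 230, py0_2 = 215, px1_2 = 265, center_x_3 = 215, center_y_3 = 90, radius_3 = 65, center_x_4 = 160, center_y_4 = 230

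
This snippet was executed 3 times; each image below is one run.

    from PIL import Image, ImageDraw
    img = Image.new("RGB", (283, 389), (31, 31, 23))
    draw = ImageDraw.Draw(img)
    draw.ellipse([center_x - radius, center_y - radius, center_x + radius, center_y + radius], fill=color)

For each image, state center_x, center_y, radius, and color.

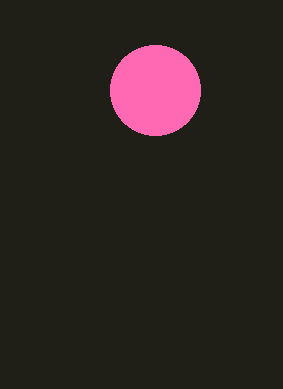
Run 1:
center_x = 155; center_y = 90; radius = 45; color = 'hotpink'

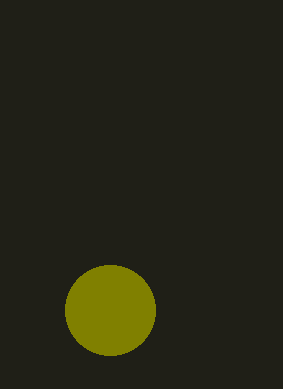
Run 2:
center_x = 110
center_y = 310
radius = 45
color = 'olive'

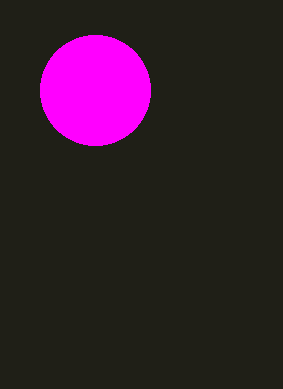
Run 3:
center_x = 95; center_y = 90; radius = 55; color = 'magenta'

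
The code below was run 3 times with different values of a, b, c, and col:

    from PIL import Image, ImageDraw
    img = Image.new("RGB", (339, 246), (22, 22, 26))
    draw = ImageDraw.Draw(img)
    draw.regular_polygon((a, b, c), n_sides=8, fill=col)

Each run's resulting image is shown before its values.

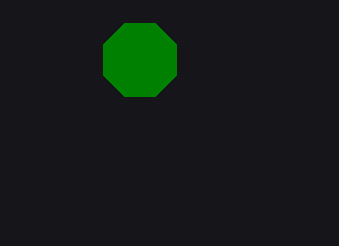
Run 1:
a = 140; b = 60; c = 40; col = 'green'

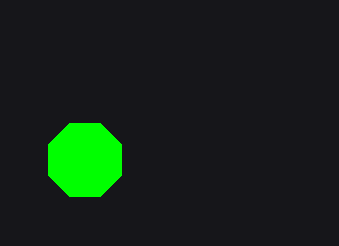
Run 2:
a = 85, b = 160, c = 40, col = 'lime'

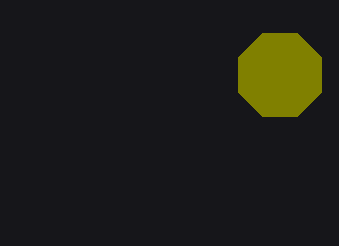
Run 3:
a = 280
b = 75
c = 45
col = 'olive'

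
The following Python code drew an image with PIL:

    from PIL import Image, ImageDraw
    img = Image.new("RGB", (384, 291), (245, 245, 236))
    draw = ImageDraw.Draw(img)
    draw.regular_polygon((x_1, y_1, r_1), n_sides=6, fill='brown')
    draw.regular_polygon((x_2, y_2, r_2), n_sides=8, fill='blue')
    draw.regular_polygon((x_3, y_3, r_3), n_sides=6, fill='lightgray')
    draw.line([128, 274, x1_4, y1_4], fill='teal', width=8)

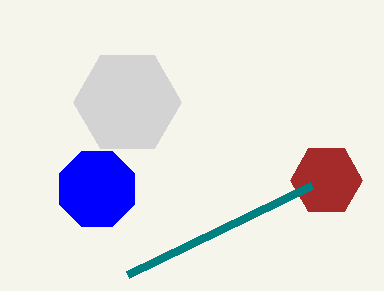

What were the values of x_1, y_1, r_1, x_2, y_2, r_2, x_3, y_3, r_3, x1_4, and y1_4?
x_1 = 326, y_1 = 180, r_1 = 36, x_2 = 97, y_2 = 189, r_2 = 41, x_3 = 127, y_3 = 102, r_3 = 54, x1_4 = 312, y1_4 = 185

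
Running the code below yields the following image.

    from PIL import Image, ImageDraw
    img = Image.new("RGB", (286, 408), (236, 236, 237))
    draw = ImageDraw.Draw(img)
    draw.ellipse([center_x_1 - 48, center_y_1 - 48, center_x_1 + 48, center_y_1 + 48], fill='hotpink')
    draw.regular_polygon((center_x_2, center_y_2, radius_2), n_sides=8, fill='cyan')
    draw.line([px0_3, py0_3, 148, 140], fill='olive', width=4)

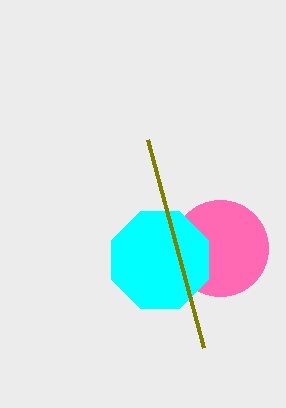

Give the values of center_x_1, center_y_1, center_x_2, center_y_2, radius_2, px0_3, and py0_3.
center_x_1 = 220; center_y_1 = 248; center_x_2 = 160; center_y_2 = 260; radius_2 = 52; px0_3 = 204; py0_3 = 348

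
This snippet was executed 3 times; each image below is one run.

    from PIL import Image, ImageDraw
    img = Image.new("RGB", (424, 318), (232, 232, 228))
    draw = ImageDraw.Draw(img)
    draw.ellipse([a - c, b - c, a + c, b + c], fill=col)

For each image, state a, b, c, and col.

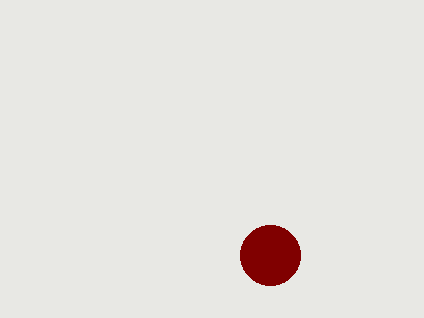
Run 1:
a = 270
b = 255
c = 30
col = 'maroon'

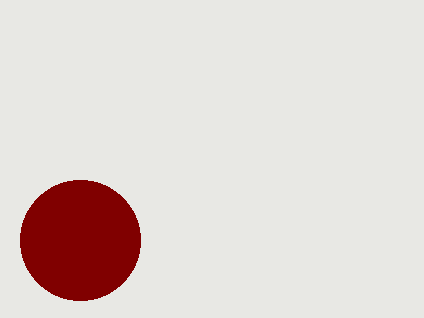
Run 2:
a = 80, b = 240, c = 60, col = 'maroon'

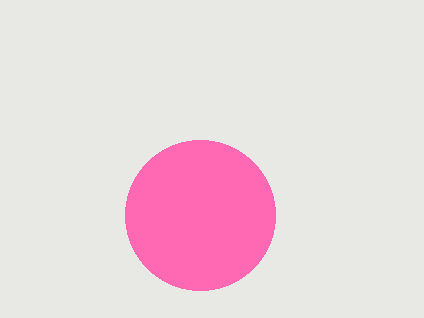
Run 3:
a = 200
b = 215
c = 75
col = 'hotpink'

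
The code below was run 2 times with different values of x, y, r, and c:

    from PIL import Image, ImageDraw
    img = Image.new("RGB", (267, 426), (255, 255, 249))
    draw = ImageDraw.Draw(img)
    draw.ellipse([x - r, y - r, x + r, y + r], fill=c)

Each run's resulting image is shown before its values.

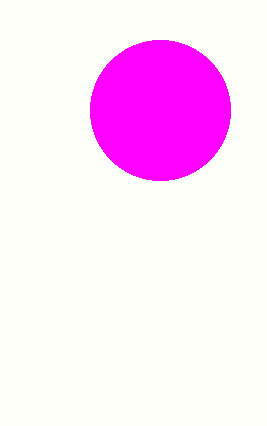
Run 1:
x = 160
y = 110
r = 70
c = 'magenta'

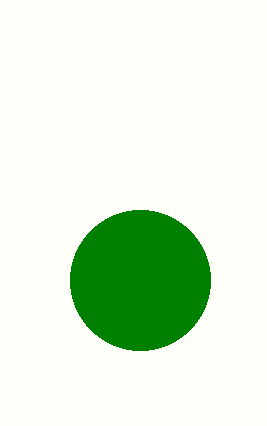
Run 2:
x = 140
y = 280
r = 70
c = 'green'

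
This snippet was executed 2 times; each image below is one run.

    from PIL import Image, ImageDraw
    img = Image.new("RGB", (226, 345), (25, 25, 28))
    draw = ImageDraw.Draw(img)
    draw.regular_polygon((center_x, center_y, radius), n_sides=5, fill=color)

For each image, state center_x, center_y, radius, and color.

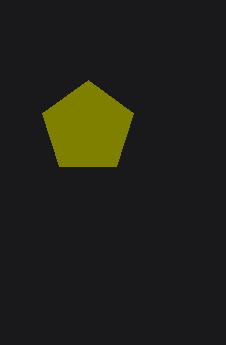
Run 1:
center_x = 88; center_y = 128; radius = 48; color = 'olive'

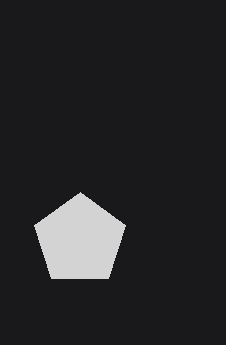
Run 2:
center_x = 80; center_y = 240; radius = 48; color = 'lightgray'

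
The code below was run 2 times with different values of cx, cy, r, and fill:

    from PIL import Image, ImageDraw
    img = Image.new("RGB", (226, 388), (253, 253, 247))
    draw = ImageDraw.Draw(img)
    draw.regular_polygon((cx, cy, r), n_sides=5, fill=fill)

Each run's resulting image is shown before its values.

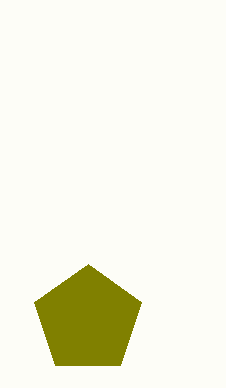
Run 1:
cx = 88, cy = 320, r = 56, fill = 'olive'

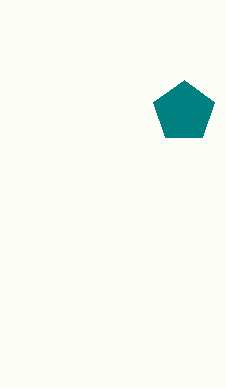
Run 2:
cx = 184
cy = 112
r = 32
fill = 'teal'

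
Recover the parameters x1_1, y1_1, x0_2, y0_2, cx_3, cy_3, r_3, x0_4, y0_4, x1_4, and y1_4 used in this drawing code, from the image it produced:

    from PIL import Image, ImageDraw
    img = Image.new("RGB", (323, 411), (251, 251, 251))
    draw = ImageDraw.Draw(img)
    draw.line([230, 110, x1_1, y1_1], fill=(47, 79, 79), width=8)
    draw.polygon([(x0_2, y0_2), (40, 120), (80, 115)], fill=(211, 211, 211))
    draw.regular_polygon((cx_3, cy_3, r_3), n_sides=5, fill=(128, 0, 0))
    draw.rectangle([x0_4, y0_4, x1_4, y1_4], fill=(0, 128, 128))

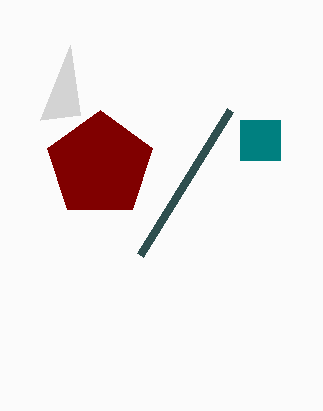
x1_1 = 140
y1_1 = 255
x0_2 = 70
y0_2 = 45
cx_3 = 100
cy_3 = 165
r_3 = 55
x0_4 = 240
y0_4 = 120
x1_4 = 280
y1_4 = 160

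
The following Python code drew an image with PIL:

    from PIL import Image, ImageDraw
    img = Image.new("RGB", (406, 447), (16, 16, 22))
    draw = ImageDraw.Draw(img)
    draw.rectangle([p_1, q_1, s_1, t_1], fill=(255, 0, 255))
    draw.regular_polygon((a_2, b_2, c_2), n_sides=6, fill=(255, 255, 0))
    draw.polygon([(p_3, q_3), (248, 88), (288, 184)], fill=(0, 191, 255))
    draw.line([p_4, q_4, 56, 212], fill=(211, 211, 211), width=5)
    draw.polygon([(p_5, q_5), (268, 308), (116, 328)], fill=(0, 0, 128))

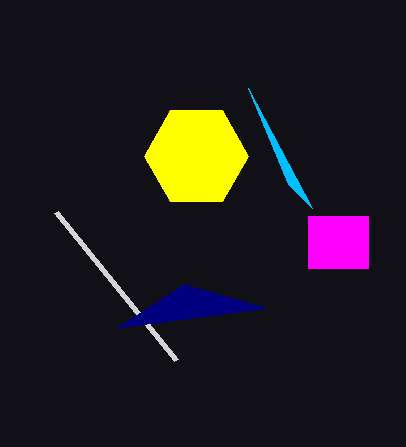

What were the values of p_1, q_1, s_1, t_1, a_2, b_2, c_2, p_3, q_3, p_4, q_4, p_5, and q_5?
p_1 = 308; q_1 = 216; s_1 = 368; t_1 = 268; a_2 = 196; b_2 = 156; c_2 = 52; p_3 = 312; q_3 = 208; p_4 = 176; q_4 = 360; p_5 = 184; q_5 = 284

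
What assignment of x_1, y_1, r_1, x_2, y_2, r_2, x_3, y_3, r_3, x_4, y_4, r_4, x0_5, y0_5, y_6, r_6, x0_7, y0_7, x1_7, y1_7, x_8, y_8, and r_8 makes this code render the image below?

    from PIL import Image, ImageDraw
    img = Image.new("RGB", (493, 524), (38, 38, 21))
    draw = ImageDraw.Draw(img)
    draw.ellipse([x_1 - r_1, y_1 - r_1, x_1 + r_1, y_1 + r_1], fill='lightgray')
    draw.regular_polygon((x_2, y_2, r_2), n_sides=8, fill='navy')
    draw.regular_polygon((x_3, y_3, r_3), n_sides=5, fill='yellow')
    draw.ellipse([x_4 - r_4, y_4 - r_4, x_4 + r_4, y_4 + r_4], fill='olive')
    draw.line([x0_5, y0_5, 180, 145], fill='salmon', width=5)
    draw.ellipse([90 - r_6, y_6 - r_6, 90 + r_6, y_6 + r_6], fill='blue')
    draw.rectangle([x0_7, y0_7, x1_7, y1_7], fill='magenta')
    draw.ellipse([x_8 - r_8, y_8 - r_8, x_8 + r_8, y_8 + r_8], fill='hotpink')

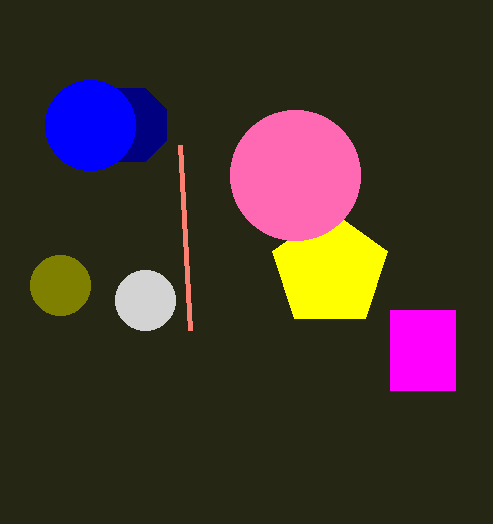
x_1 = 145; y_1 = 300; r_1 = 30; x_2 = 130; y_2 = 125; r_2 = 40; x_3 = 330; y_3 = 270; r_3 = 60; x_4 = 60; y_4 = 285; r_4 = 30; x0_5 = 190; y0_5 = 330; y_6 = 125; r_6 = 45; x0_7 = 390; y0_7 = 310; x1_7 = 455; y1_7 = 390; x_8 = 295; y_8 = 175; r_8 = 65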